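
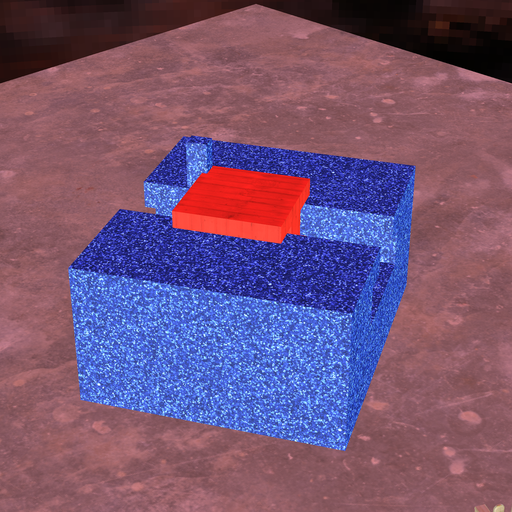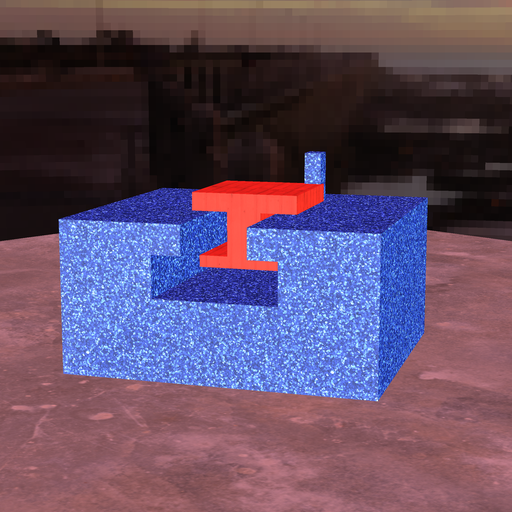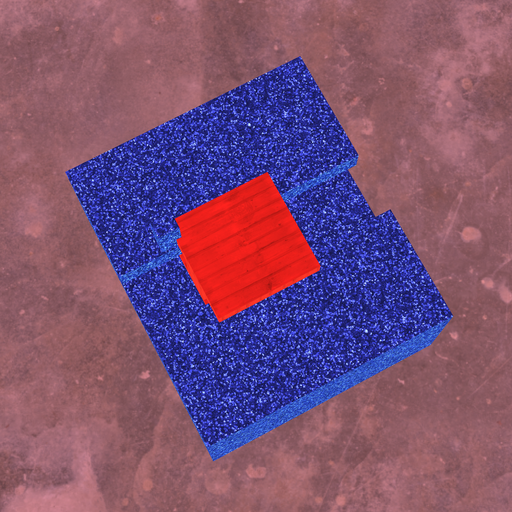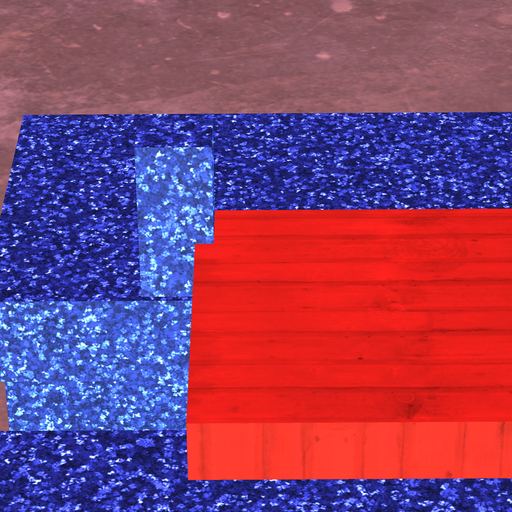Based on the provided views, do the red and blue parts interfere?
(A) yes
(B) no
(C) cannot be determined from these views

(A) yes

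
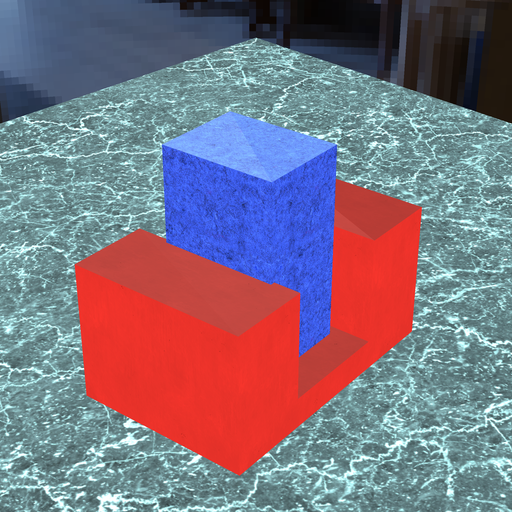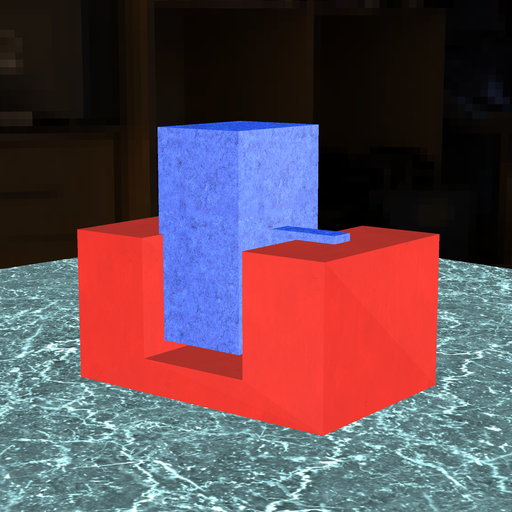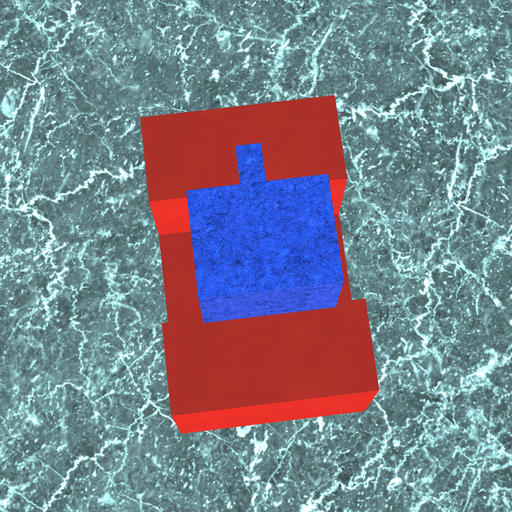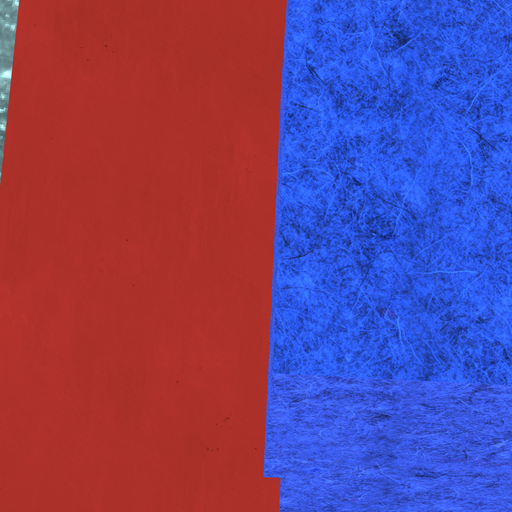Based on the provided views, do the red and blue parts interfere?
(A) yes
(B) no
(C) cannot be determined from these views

(A) yes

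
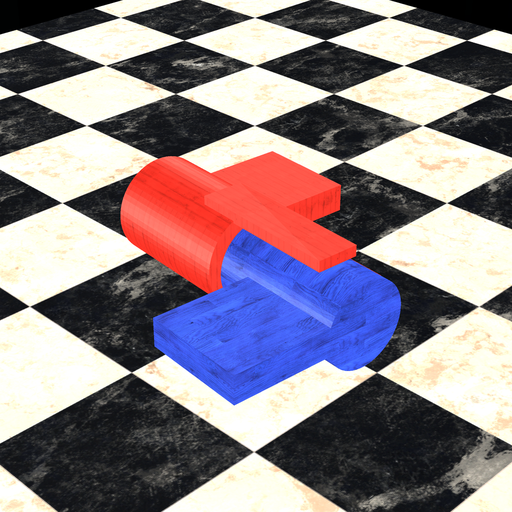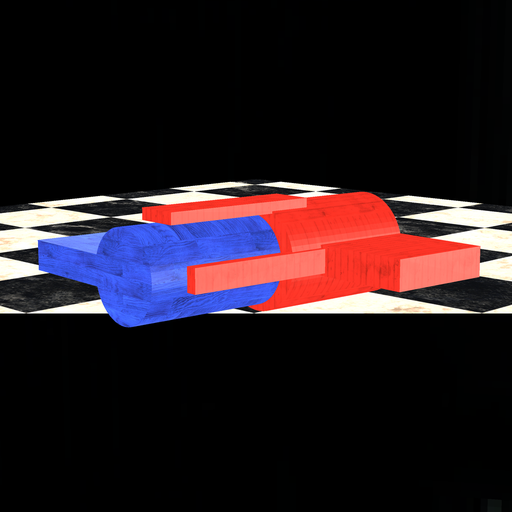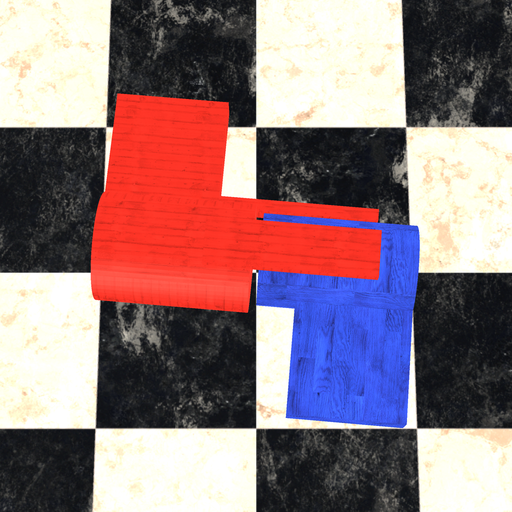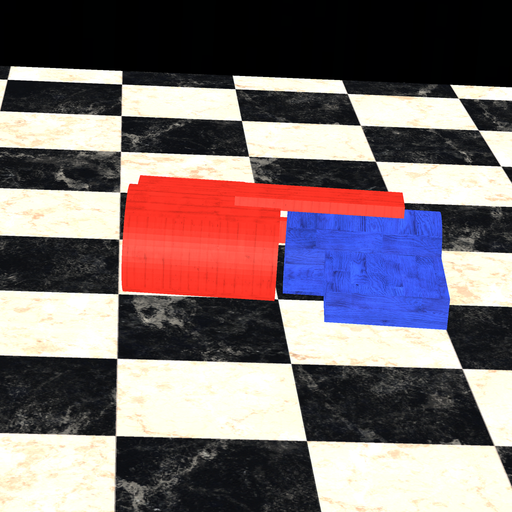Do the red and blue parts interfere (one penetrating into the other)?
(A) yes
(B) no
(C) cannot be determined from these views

(B) no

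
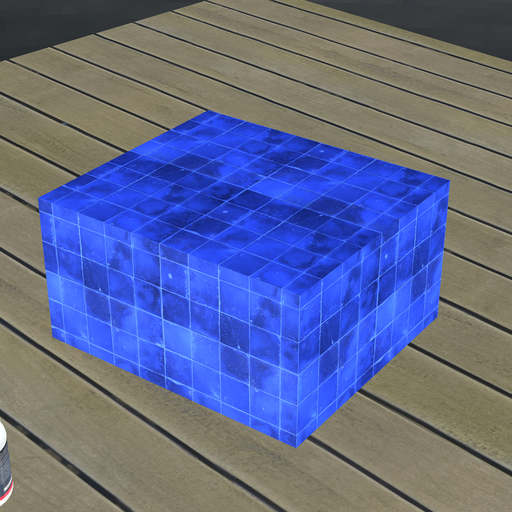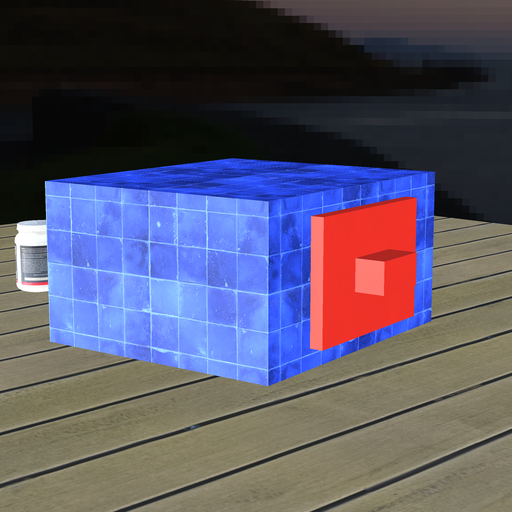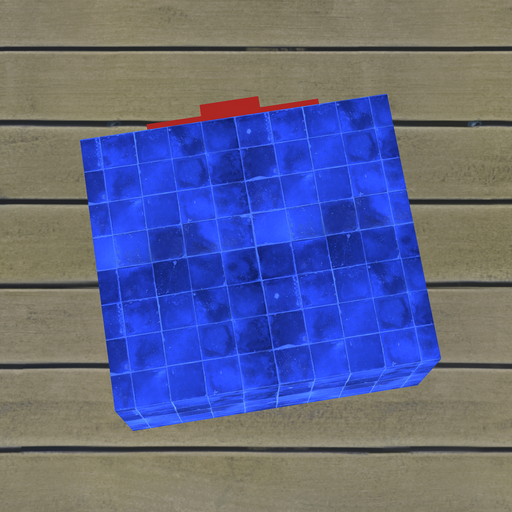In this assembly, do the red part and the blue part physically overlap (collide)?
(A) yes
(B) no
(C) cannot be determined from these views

(C) cannot be determined from these views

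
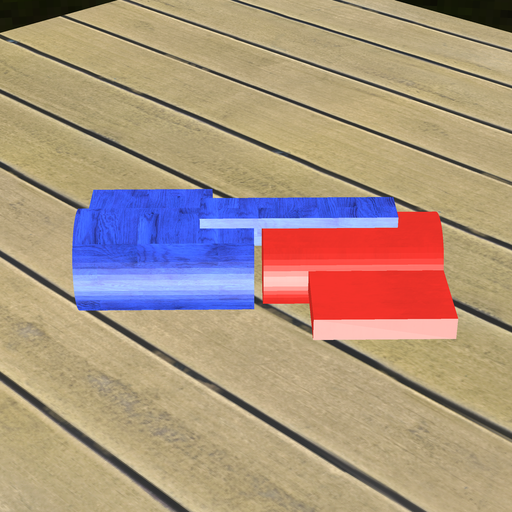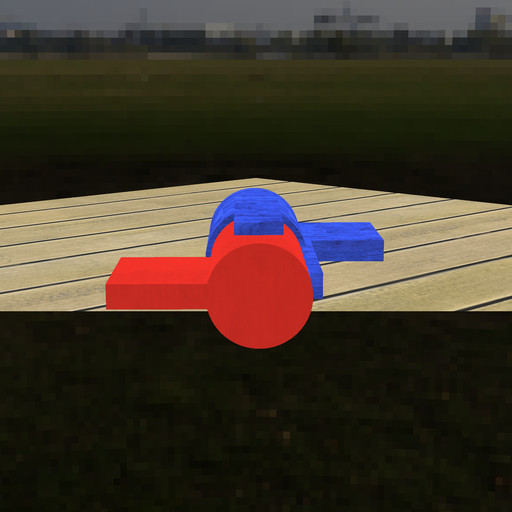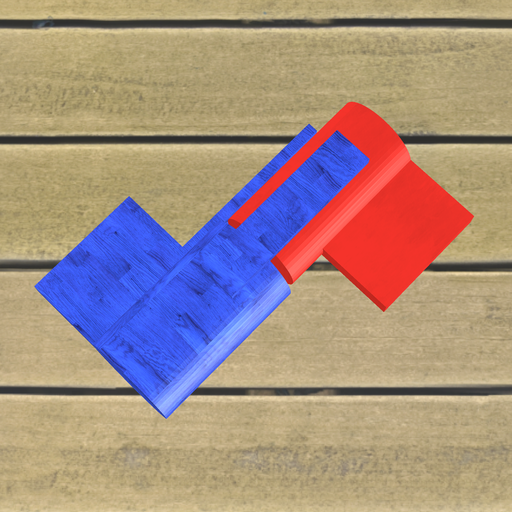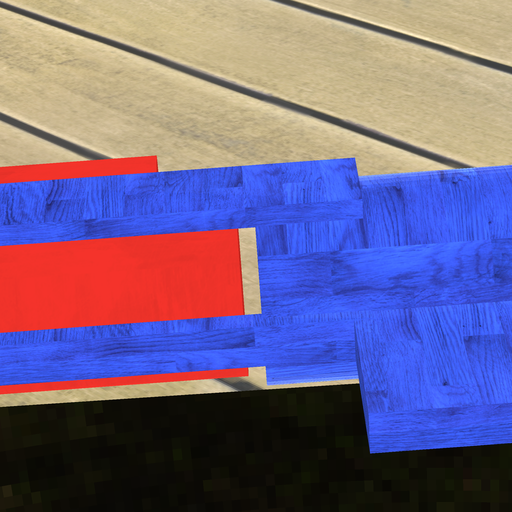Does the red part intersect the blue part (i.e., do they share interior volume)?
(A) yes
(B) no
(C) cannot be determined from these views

(B) no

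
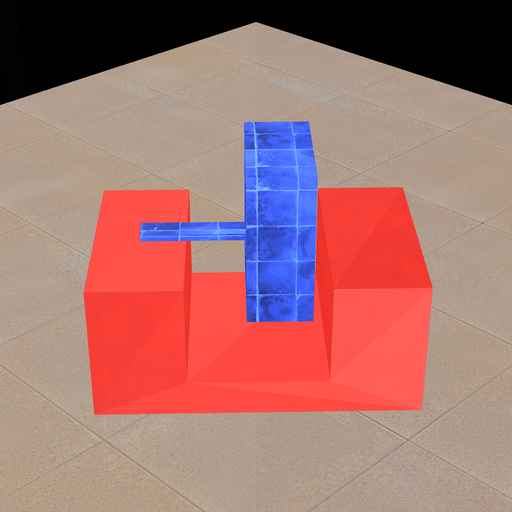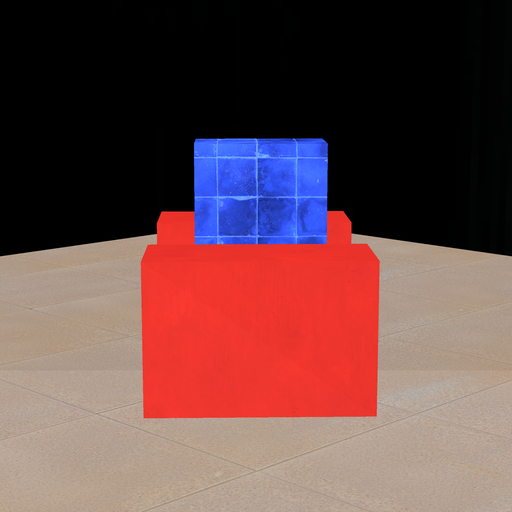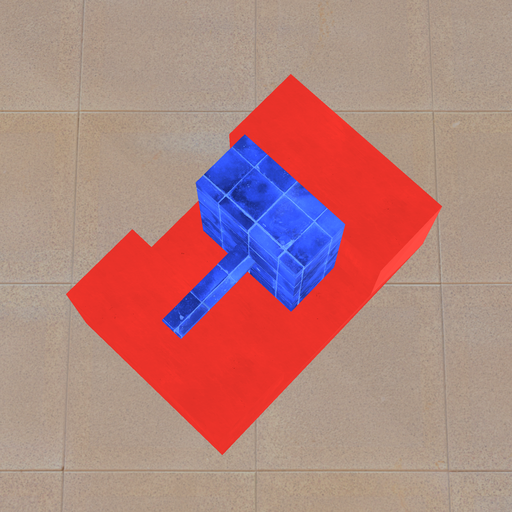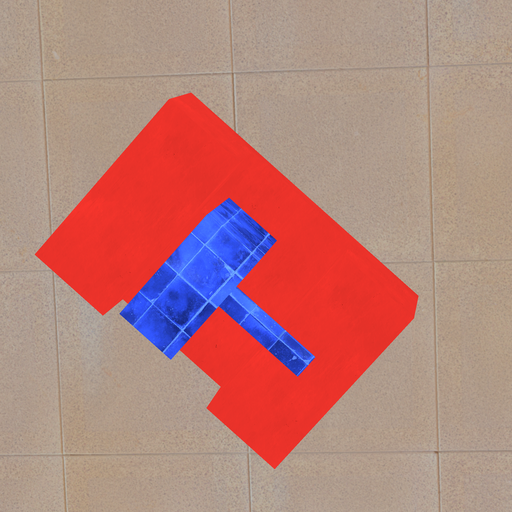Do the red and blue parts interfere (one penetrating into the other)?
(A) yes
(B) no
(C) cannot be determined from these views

(B) no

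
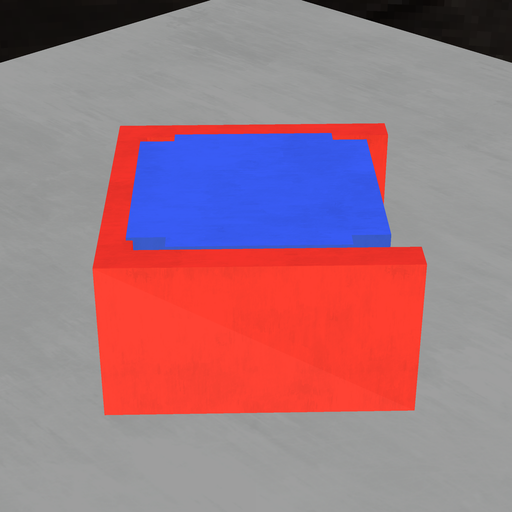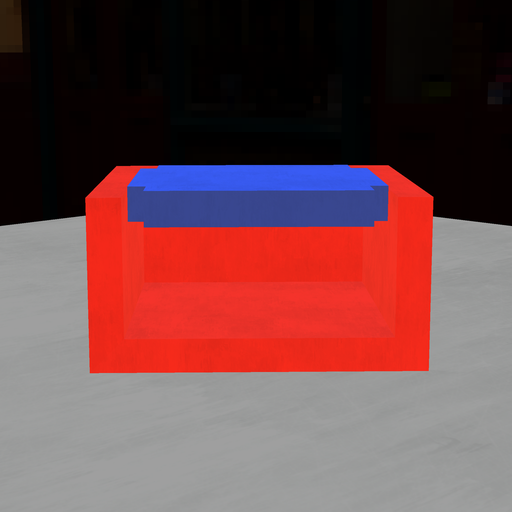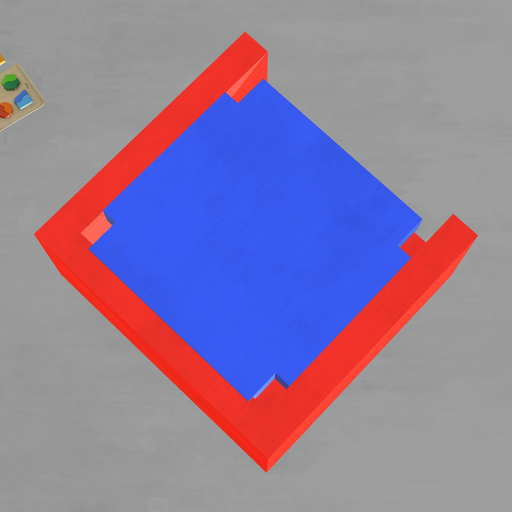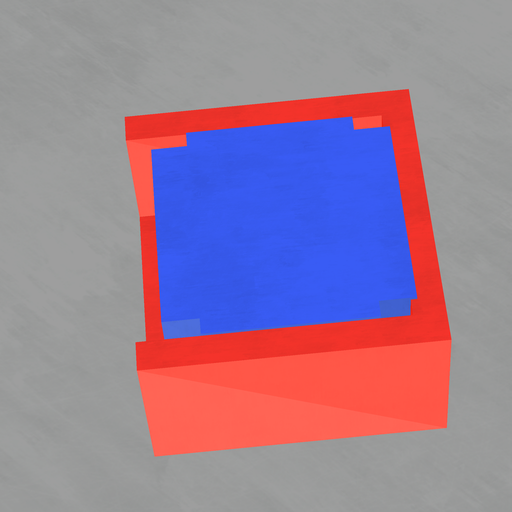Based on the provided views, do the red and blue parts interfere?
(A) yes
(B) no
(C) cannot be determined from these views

(A) yes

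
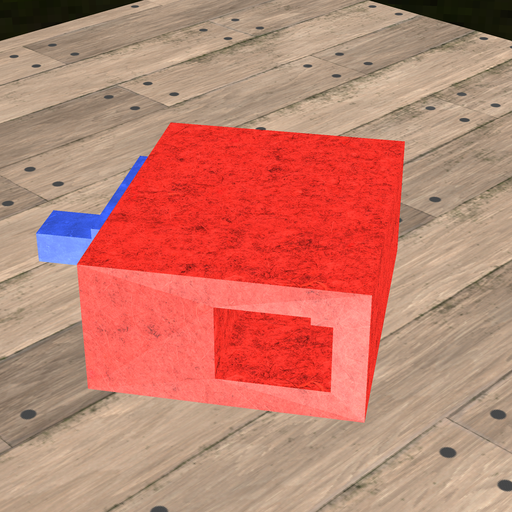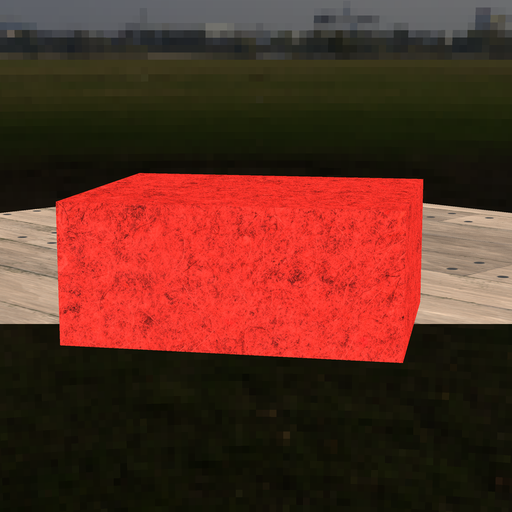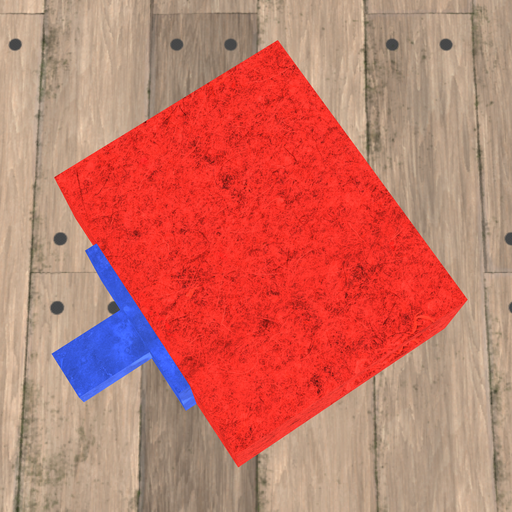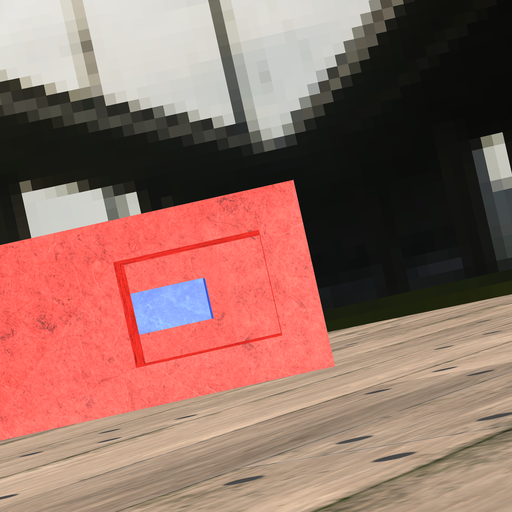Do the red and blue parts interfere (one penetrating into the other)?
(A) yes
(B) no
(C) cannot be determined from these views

(B) no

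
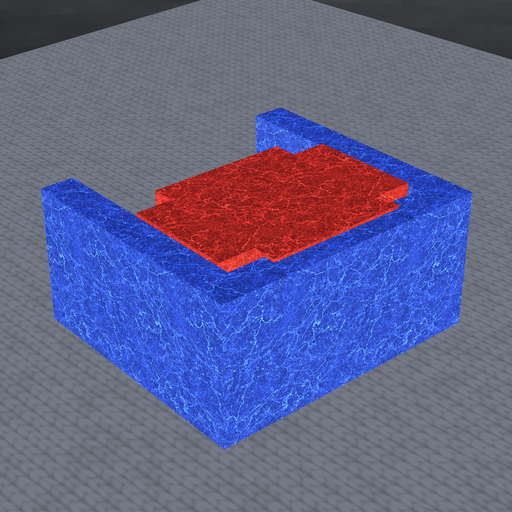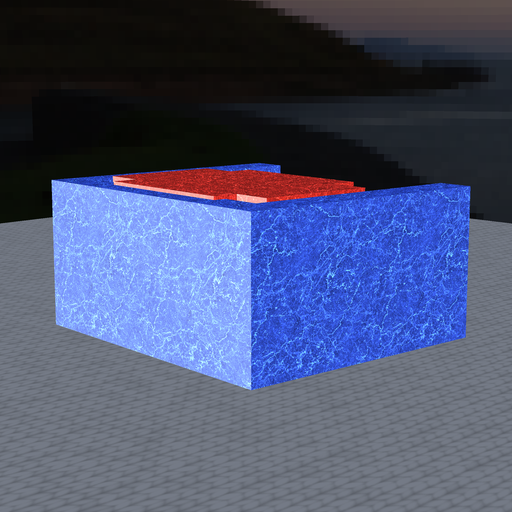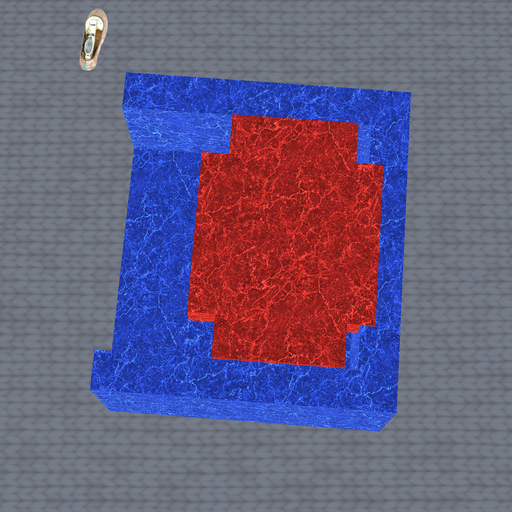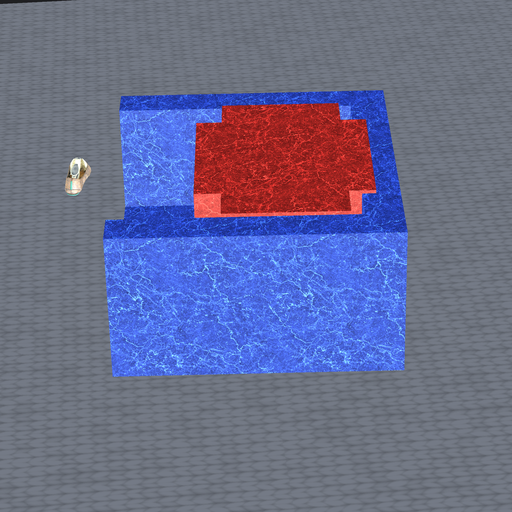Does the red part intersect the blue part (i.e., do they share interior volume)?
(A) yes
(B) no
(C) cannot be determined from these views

(A) yes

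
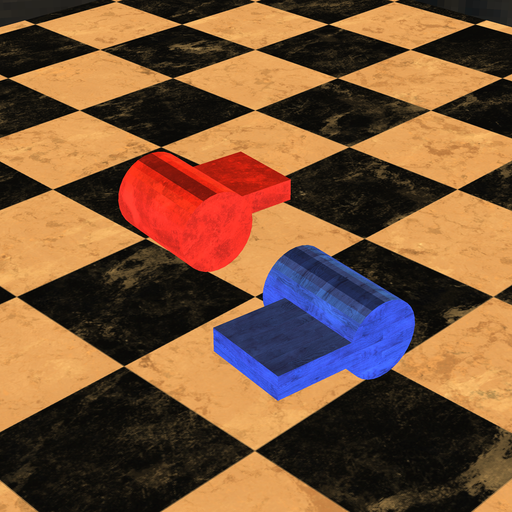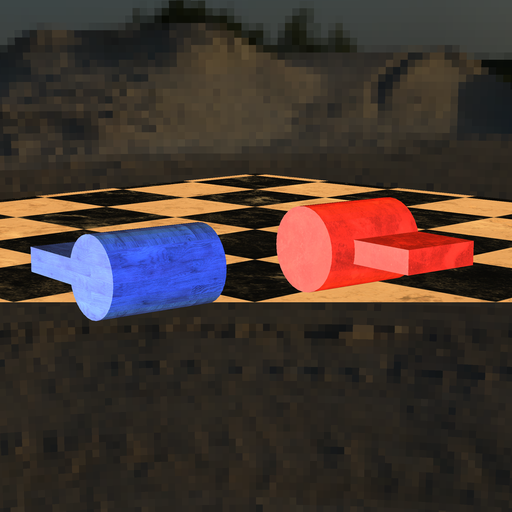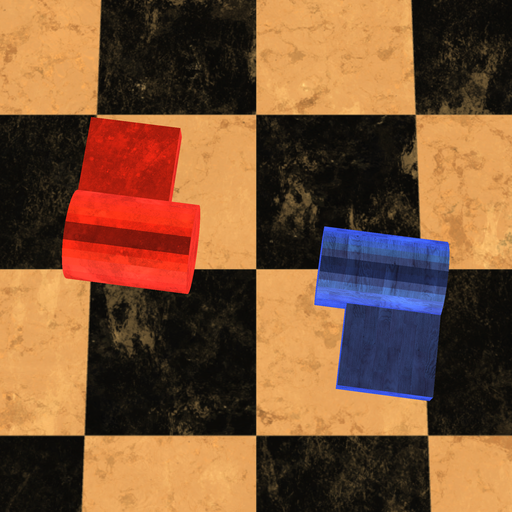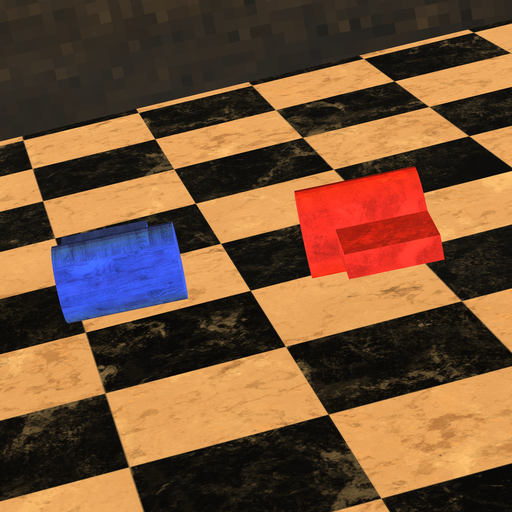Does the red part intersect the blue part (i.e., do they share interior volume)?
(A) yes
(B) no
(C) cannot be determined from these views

(B) no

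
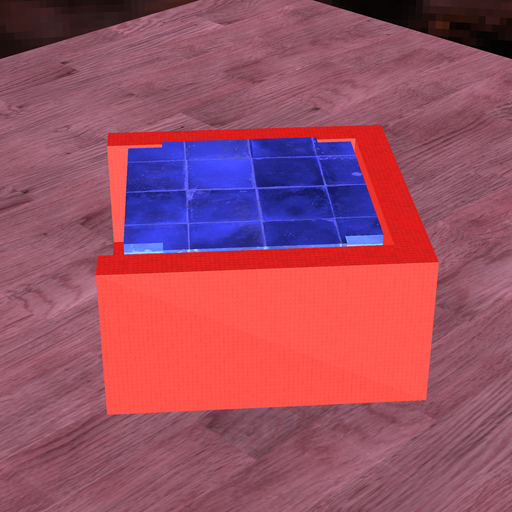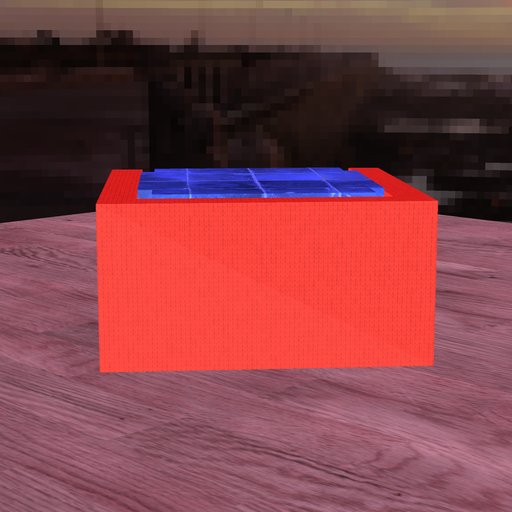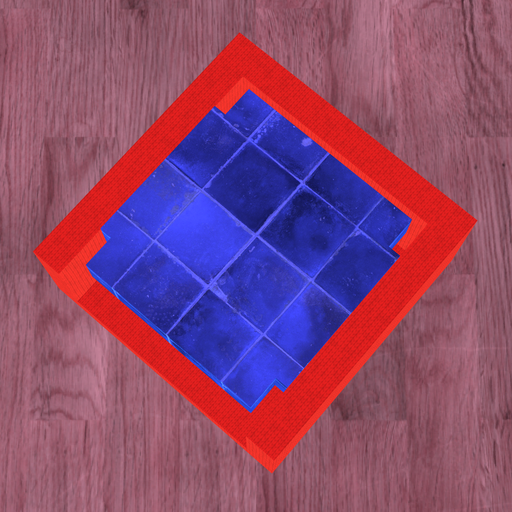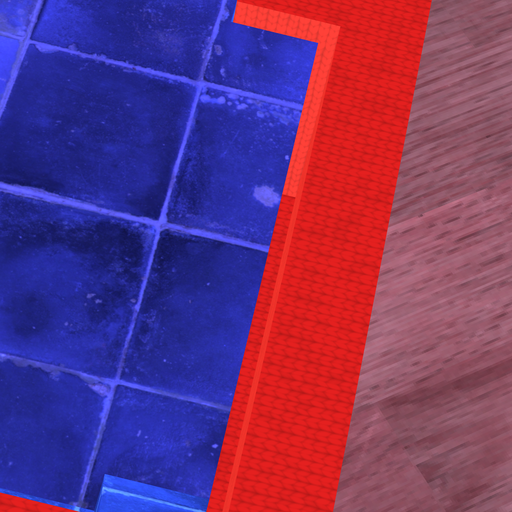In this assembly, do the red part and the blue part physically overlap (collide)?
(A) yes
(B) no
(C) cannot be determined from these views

(B) no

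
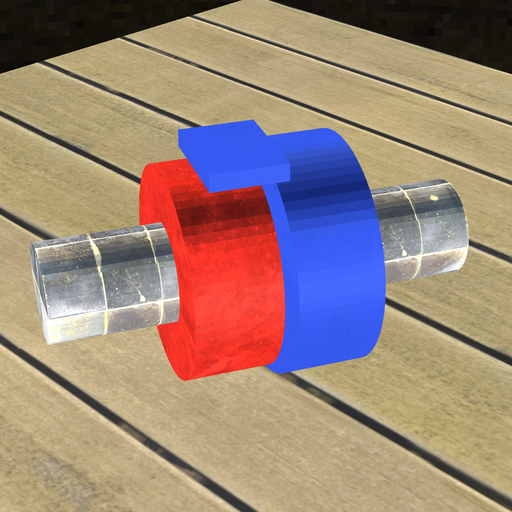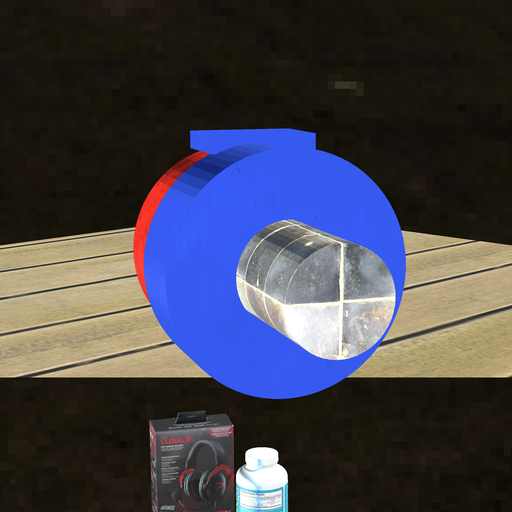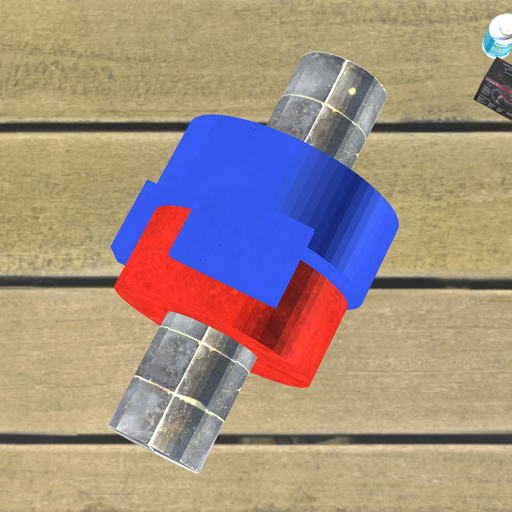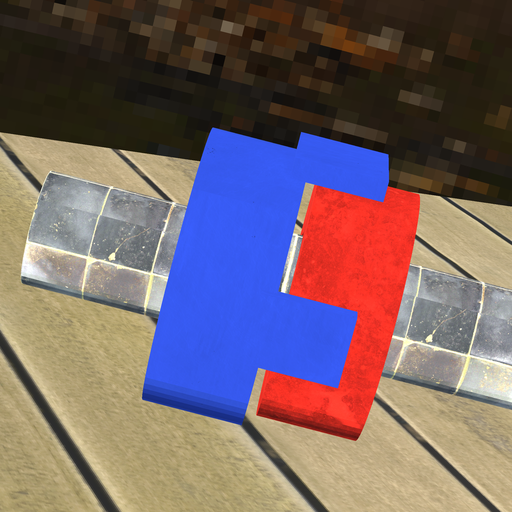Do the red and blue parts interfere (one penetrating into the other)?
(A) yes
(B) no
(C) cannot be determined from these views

(B) no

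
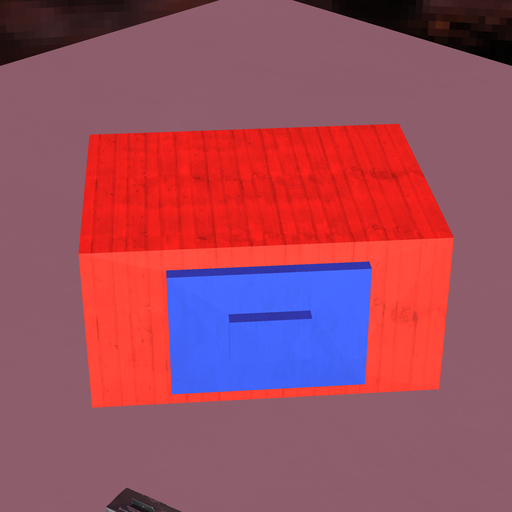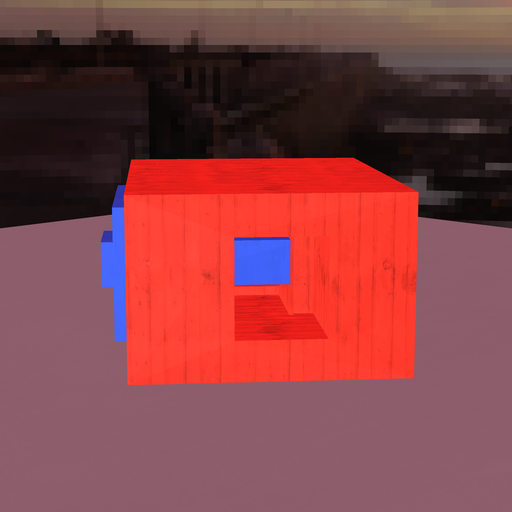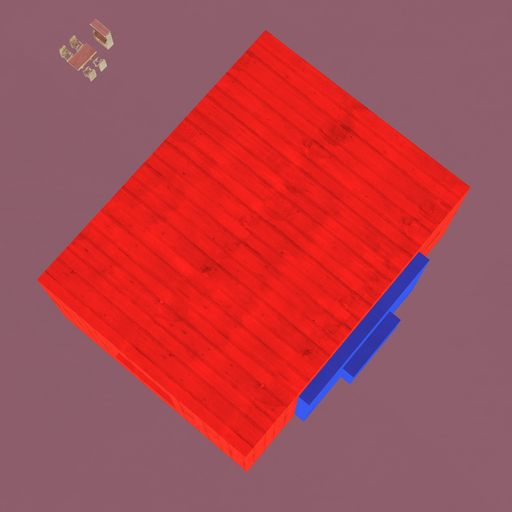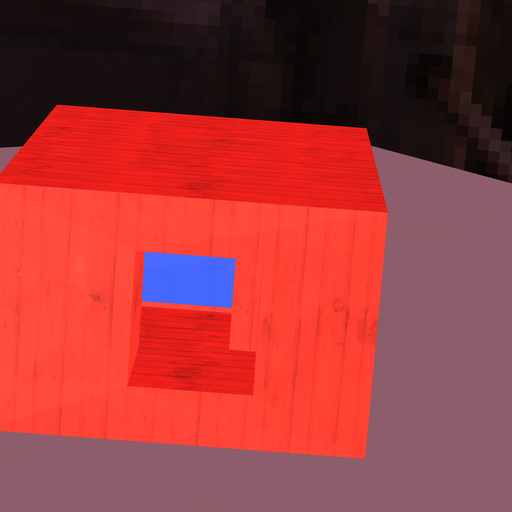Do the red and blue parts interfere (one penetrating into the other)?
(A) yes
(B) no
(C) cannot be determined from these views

(A) yes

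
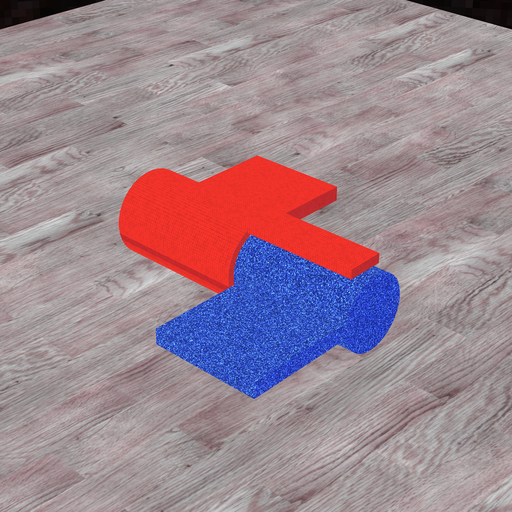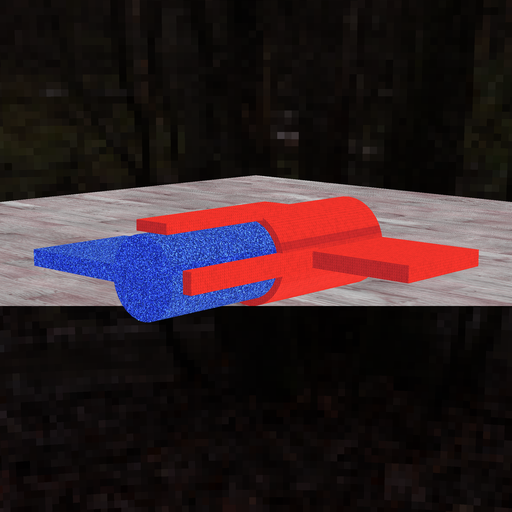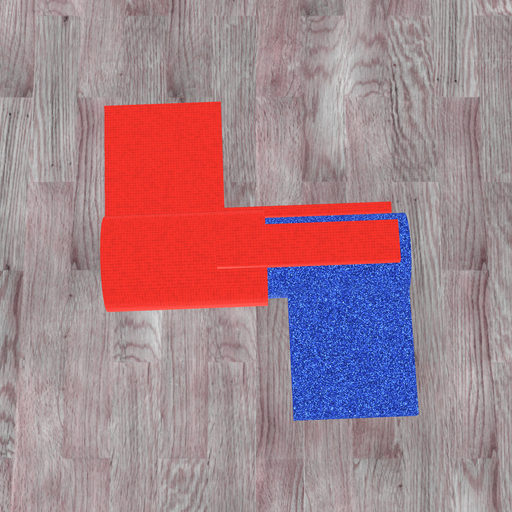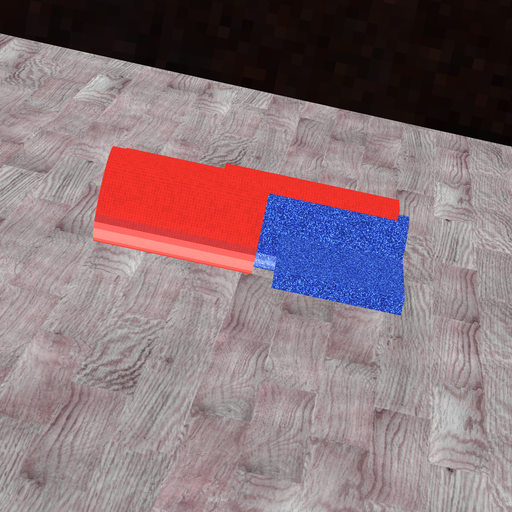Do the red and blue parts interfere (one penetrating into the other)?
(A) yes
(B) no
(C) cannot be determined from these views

(A) yes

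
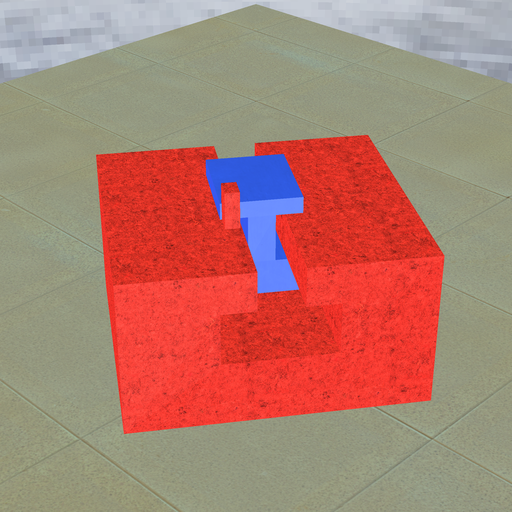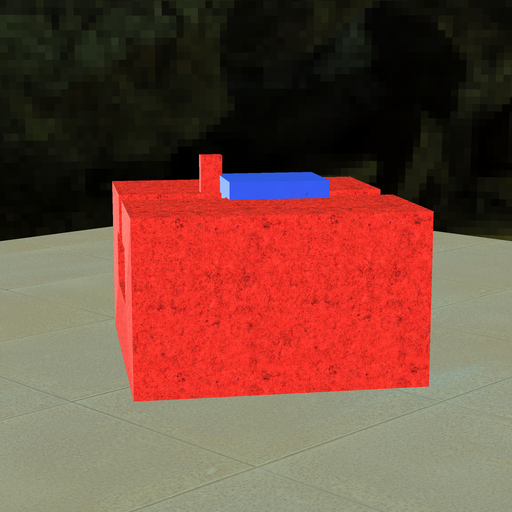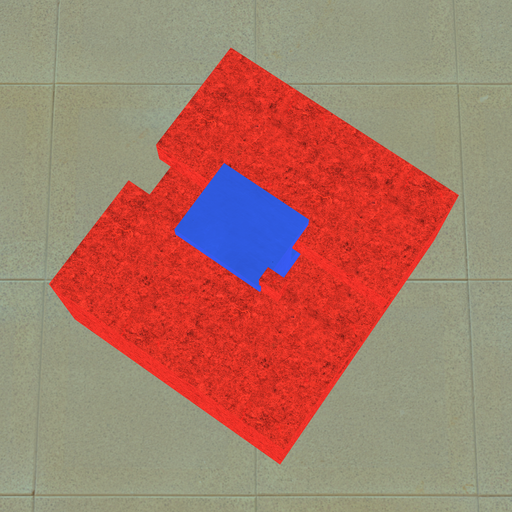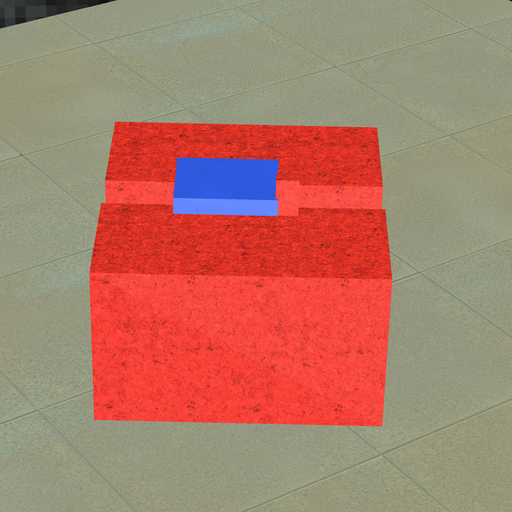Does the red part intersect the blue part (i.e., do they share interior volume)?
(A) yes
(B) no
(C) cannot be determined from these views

(A) yes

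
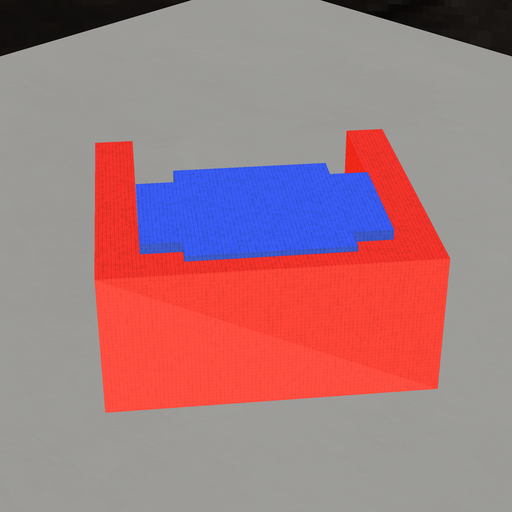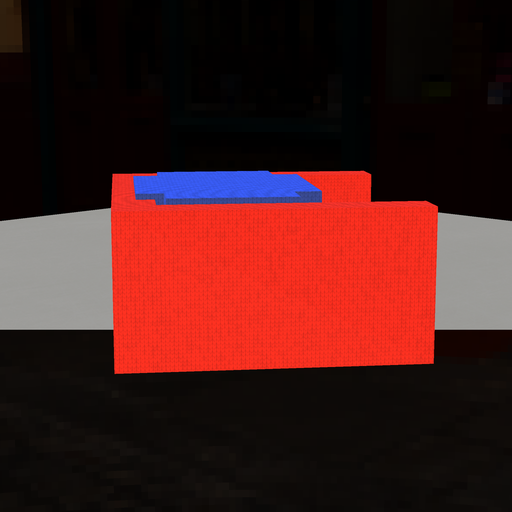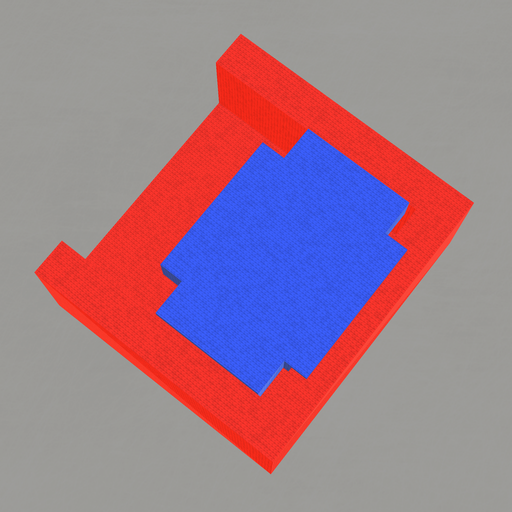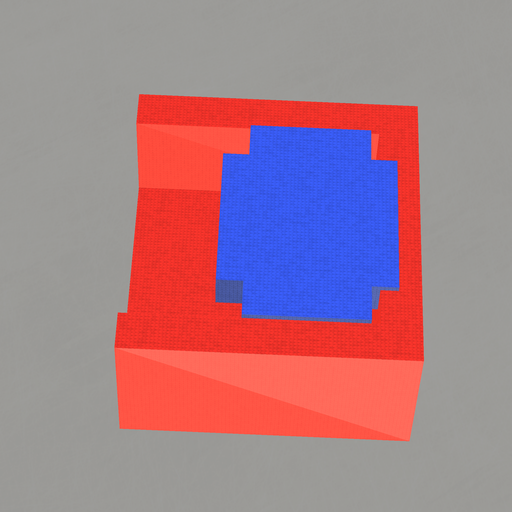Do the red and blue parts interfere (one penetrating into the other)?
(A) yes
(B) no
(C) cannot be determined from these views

(A) yes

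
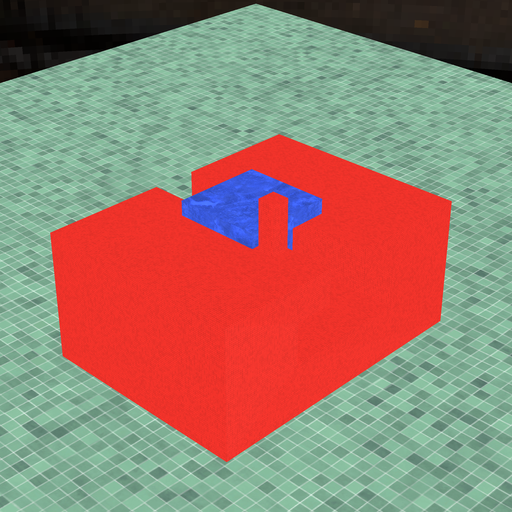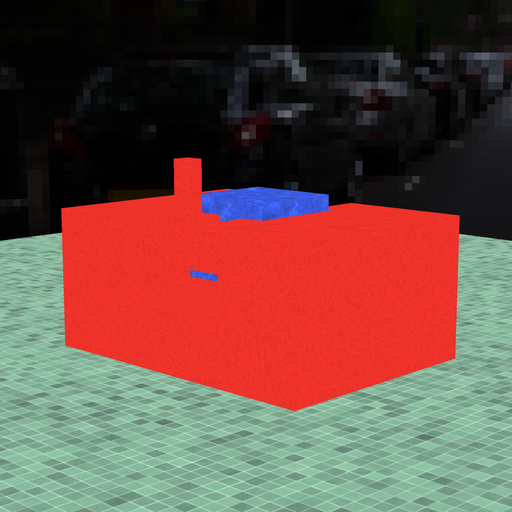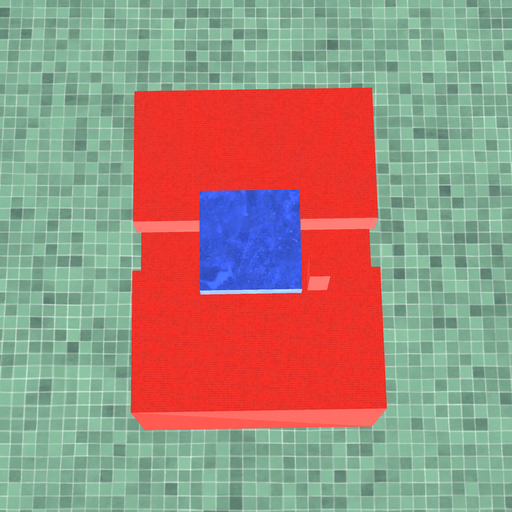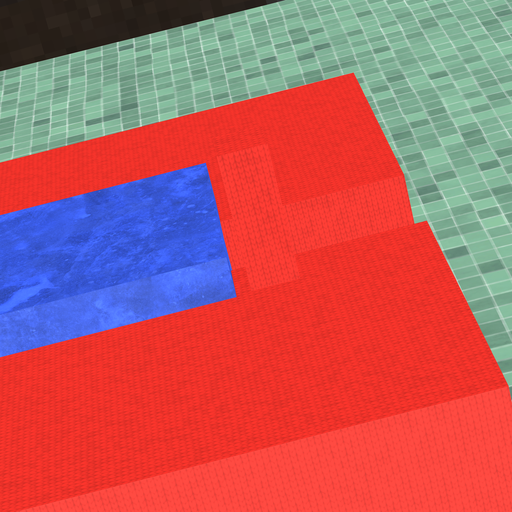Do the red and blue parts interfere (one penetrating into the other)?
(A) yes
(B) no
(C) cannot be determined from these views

(B) no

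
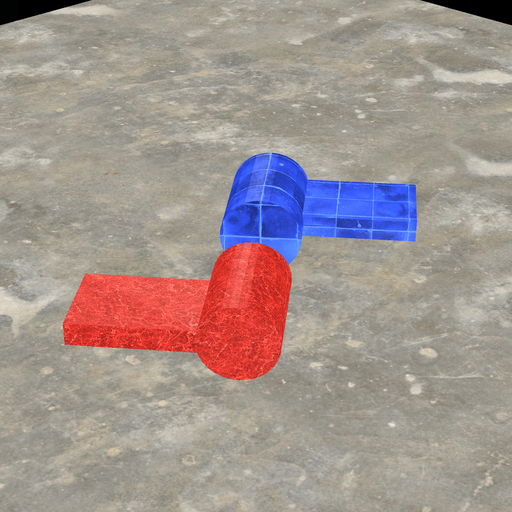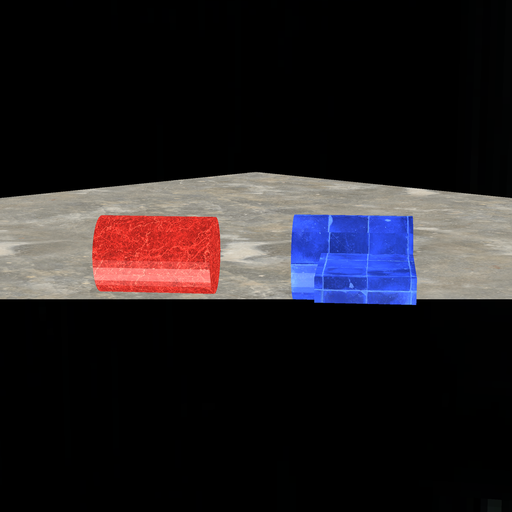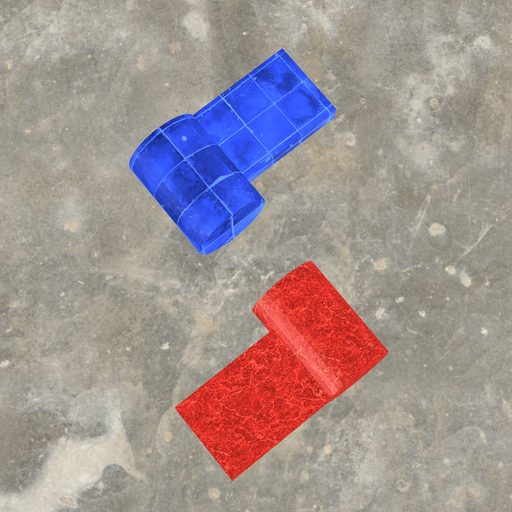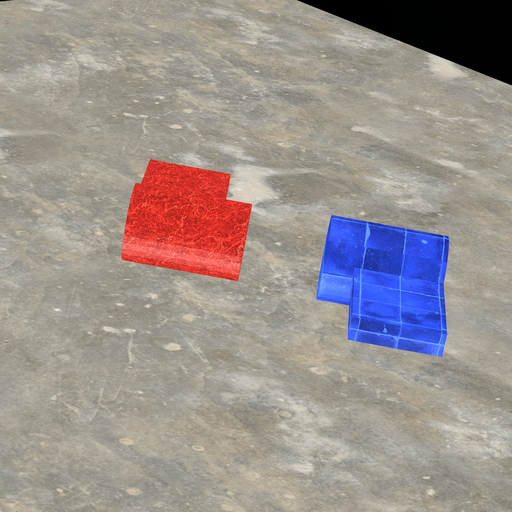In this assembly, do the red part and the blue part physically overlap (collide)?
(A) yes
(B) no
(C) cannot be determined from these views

(B) no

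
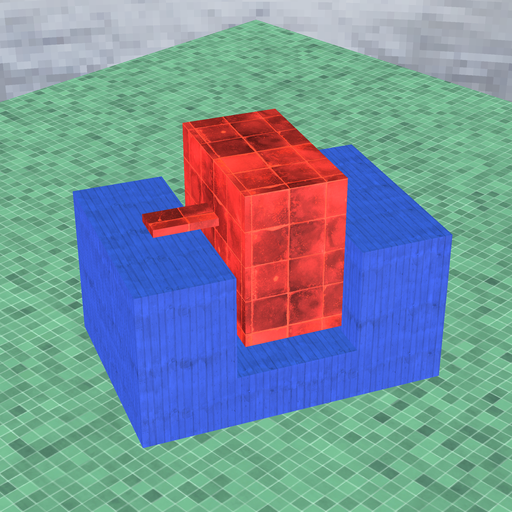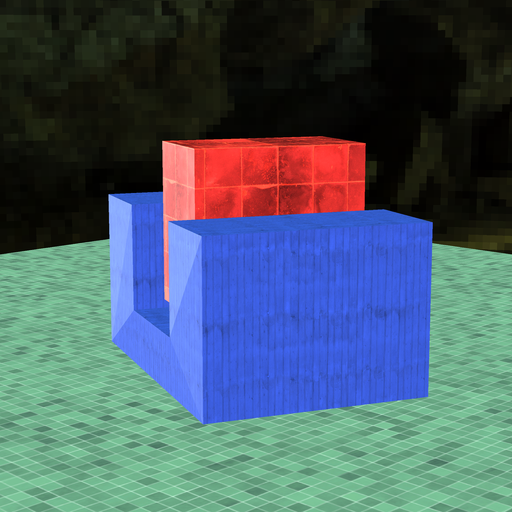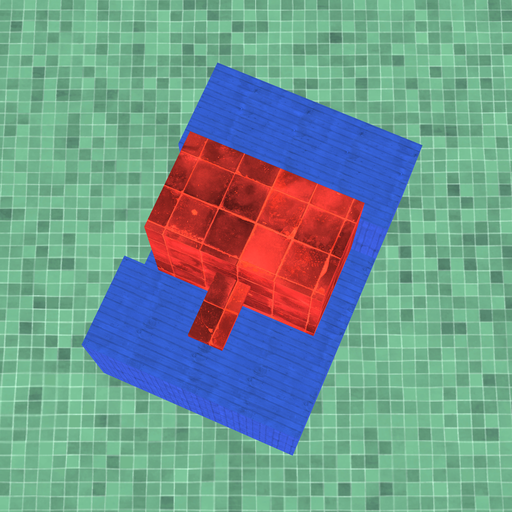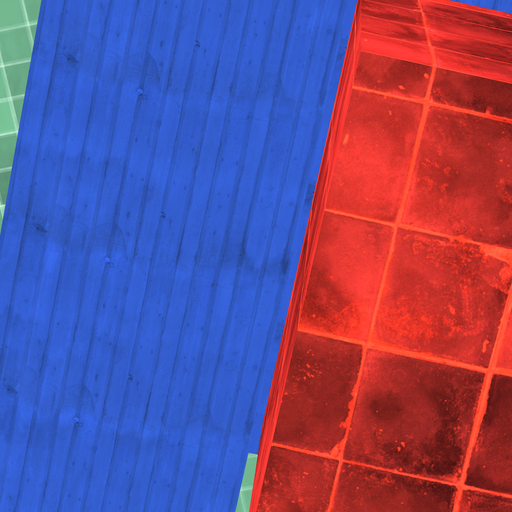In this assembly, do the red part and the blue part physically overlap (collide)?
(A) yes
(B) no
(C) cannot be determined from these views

(B) no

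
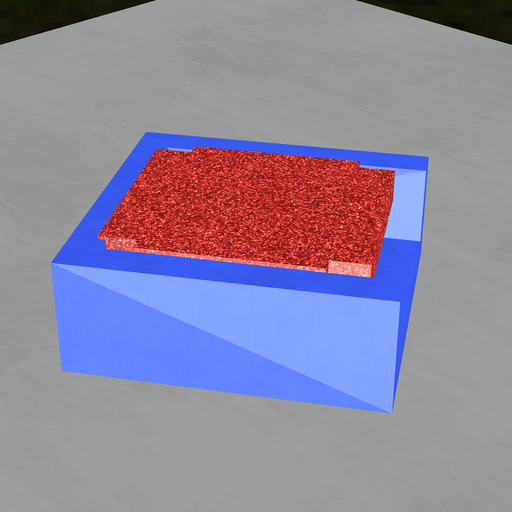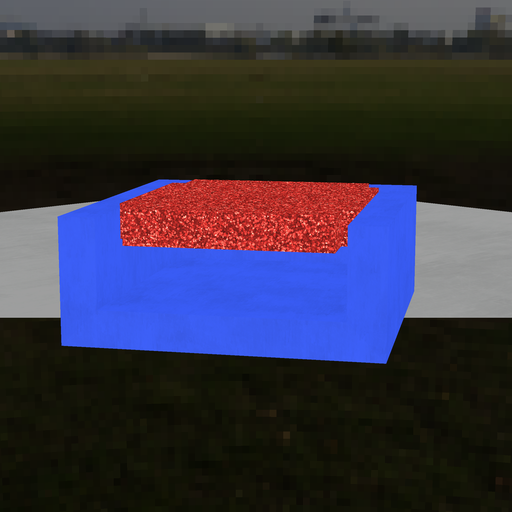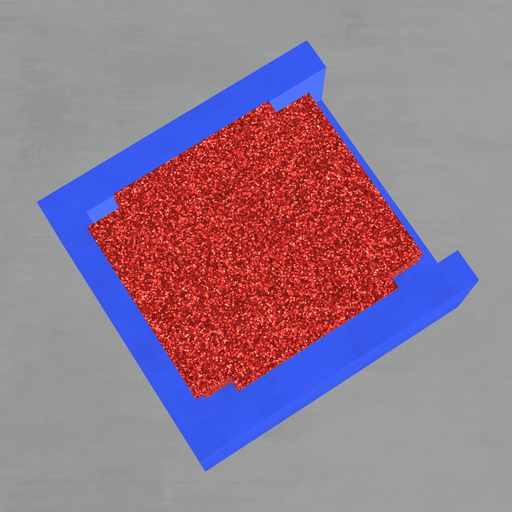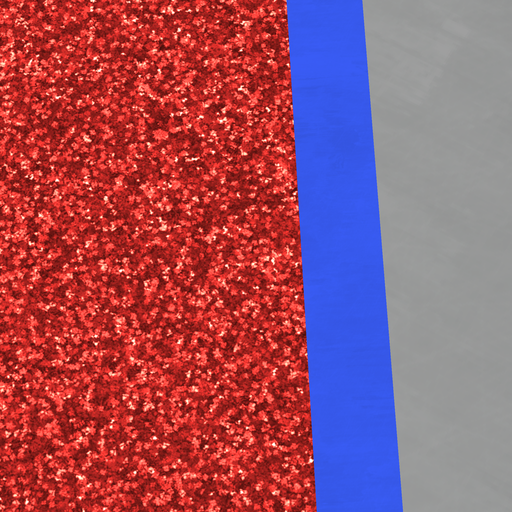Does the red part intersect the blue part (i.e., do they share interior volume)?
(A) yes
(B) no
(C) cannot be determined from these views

(A) yes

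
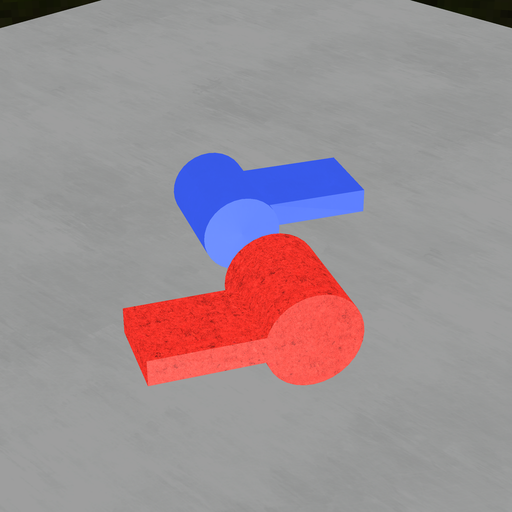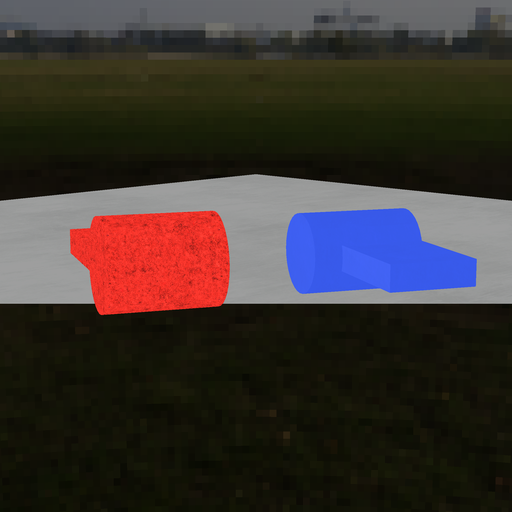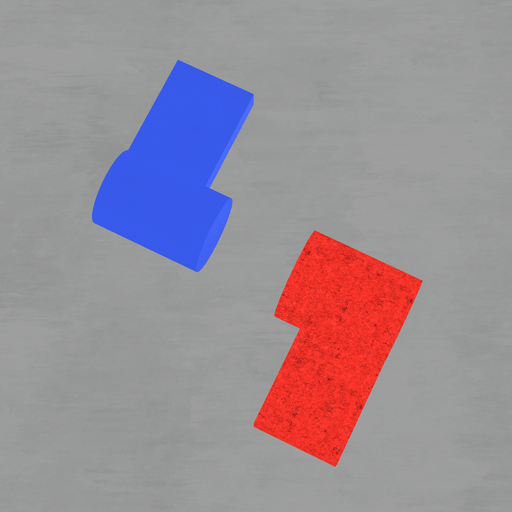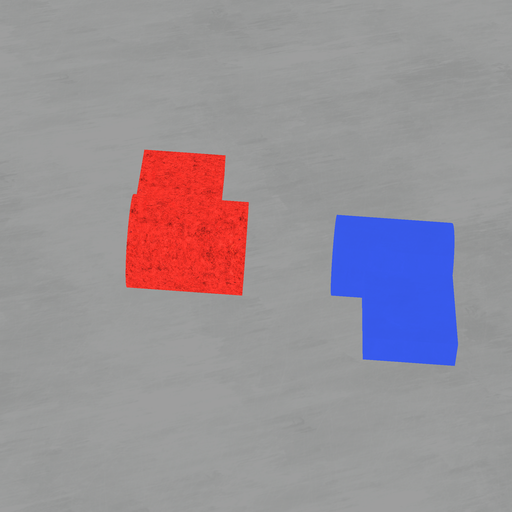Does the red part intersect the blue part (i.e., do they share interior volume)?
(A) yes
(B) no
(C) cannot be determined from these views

(B) no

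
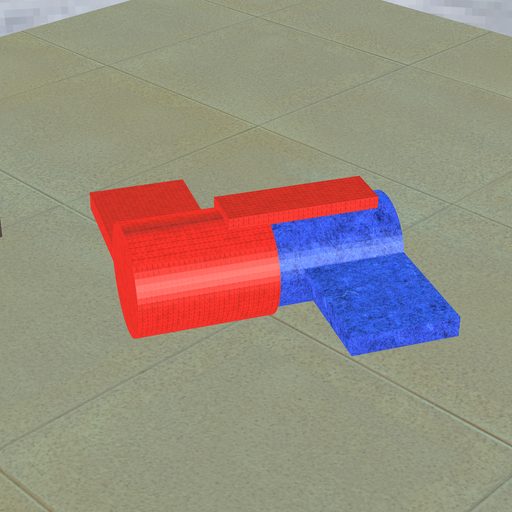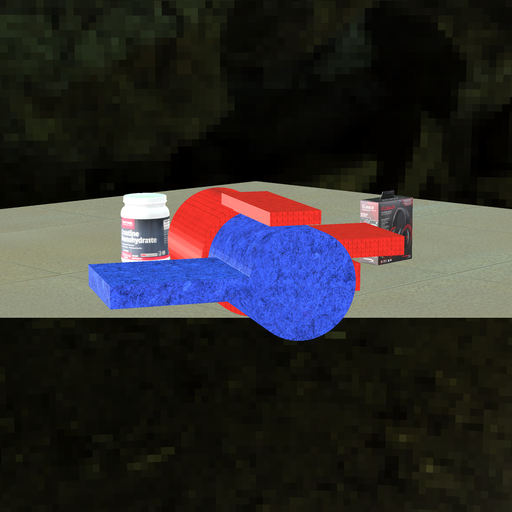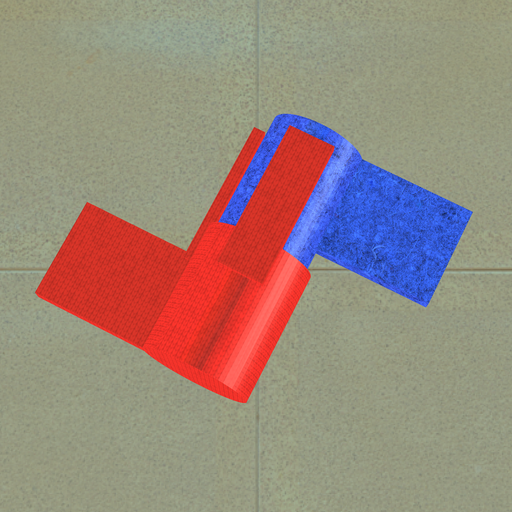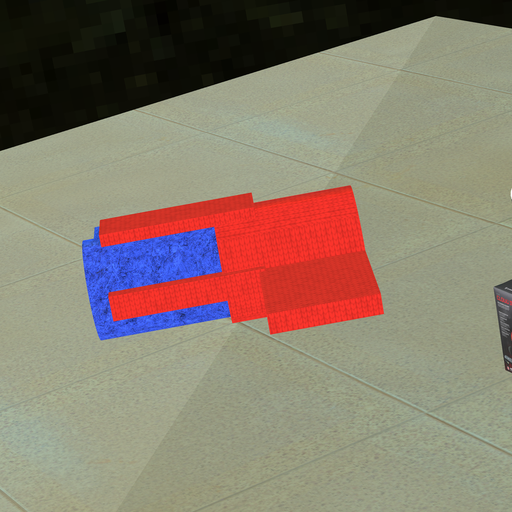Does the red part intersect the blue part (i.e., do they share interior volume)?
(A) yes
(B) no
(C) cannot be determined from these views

(A) yes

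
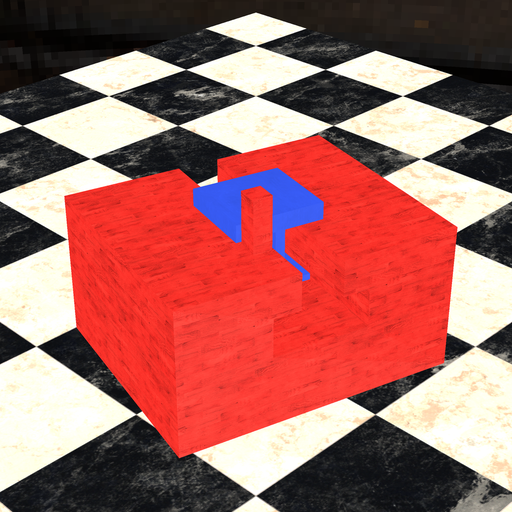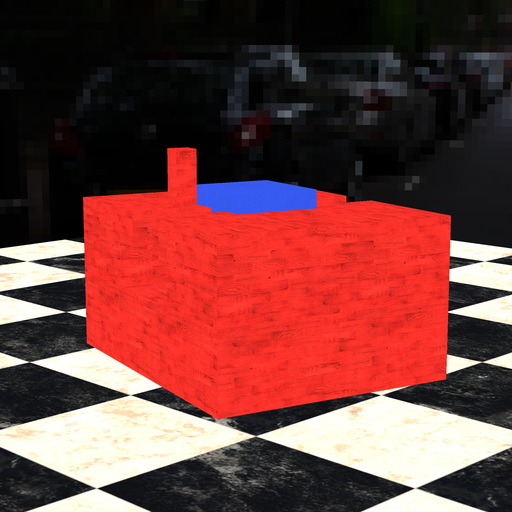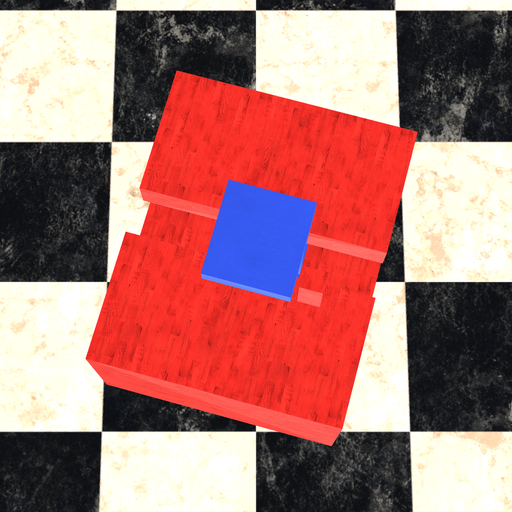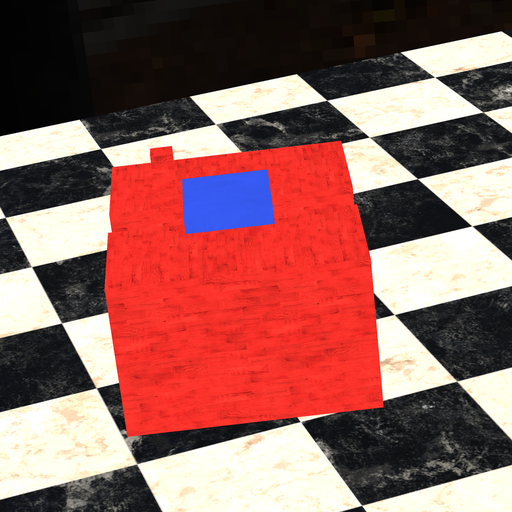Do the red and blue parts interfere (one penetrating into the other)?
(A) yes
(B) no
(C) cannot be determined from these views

(B) no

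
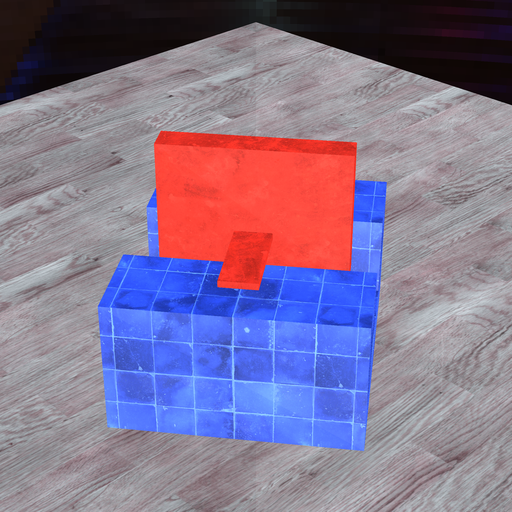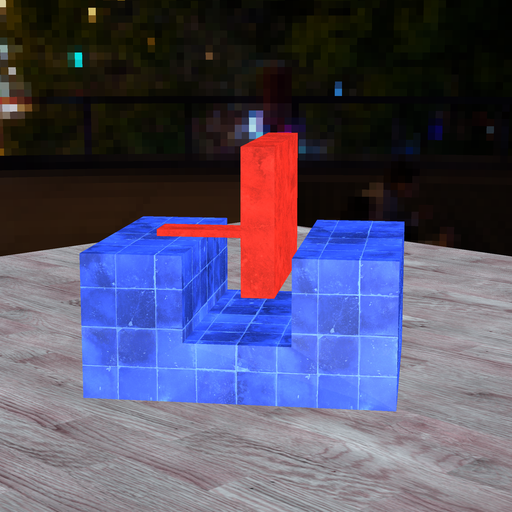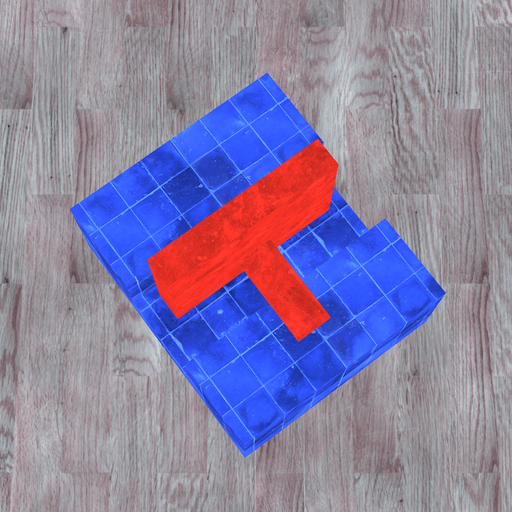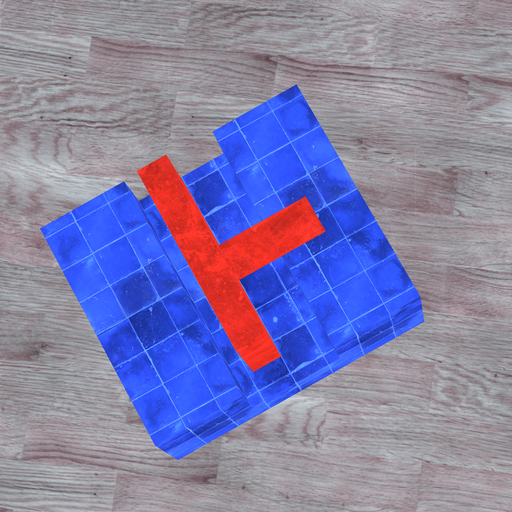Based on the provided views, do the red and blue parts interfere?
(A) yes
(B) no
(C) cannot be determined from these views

(B) no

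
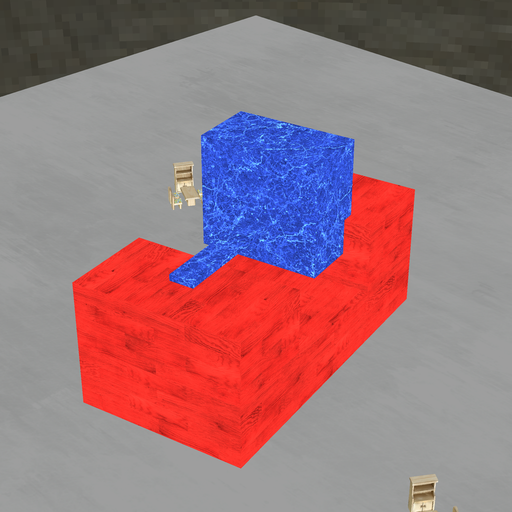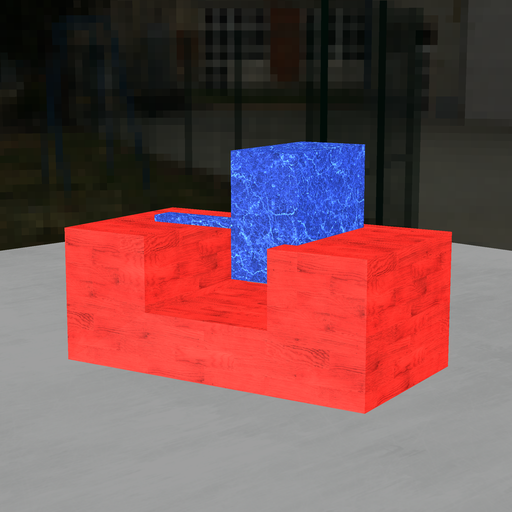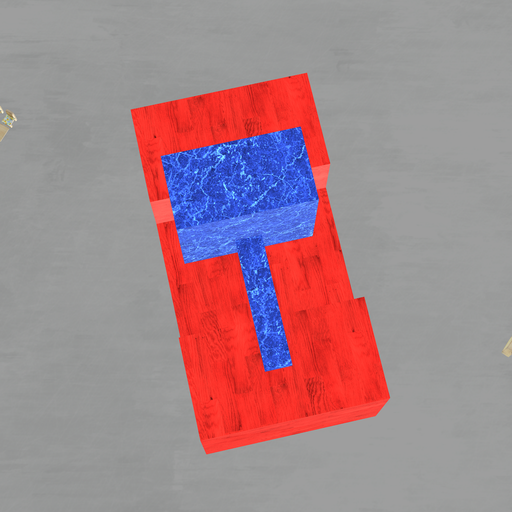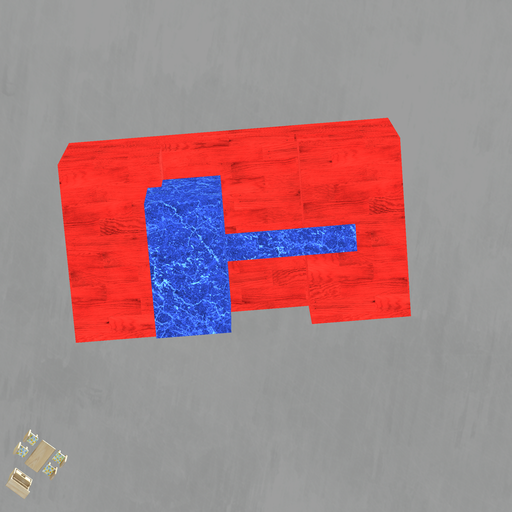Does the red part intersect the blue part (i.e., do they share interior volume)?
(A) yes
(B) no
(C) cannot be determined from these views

(A) yes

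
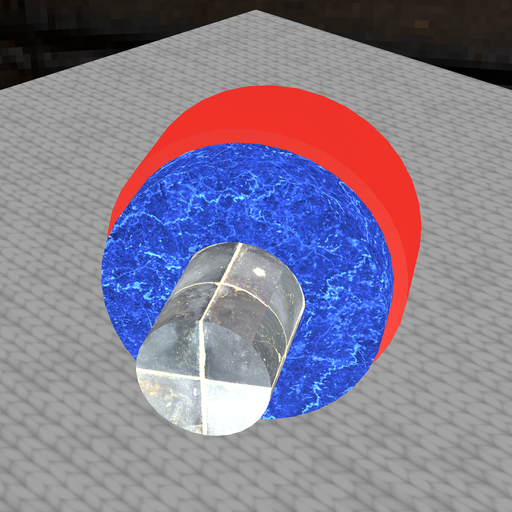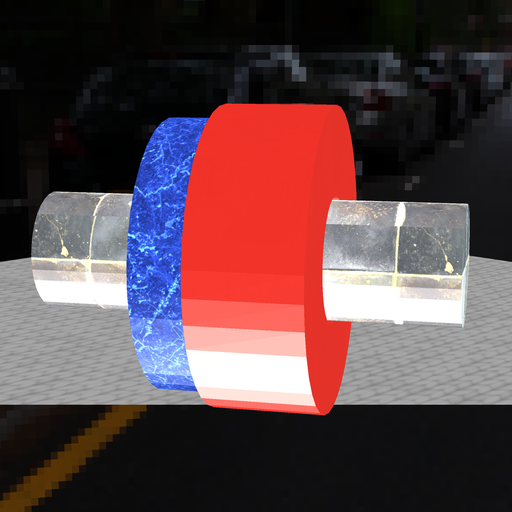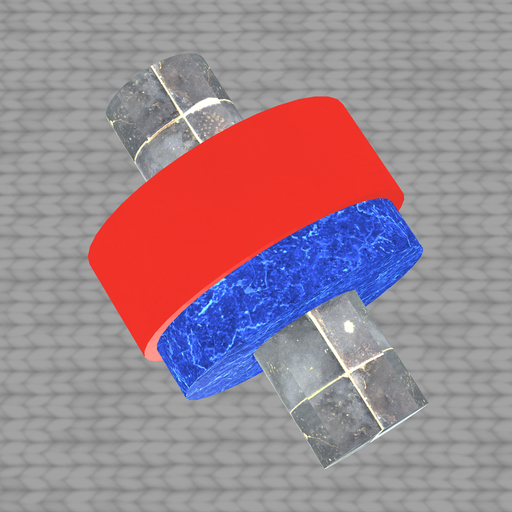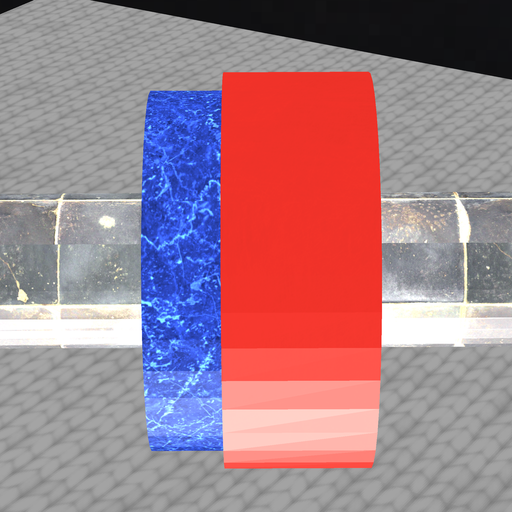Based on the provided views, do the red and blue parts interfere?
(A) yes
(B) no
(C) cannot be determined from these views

(A) yes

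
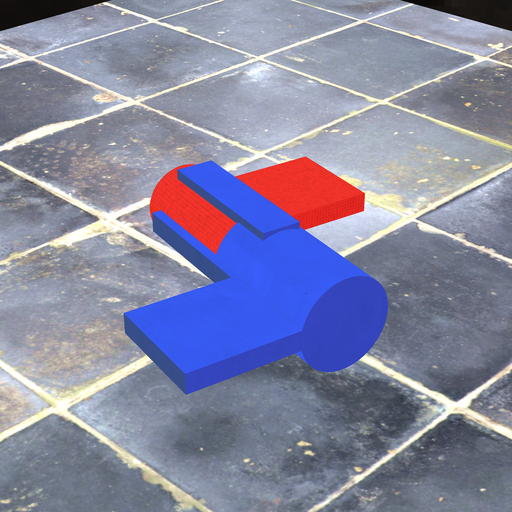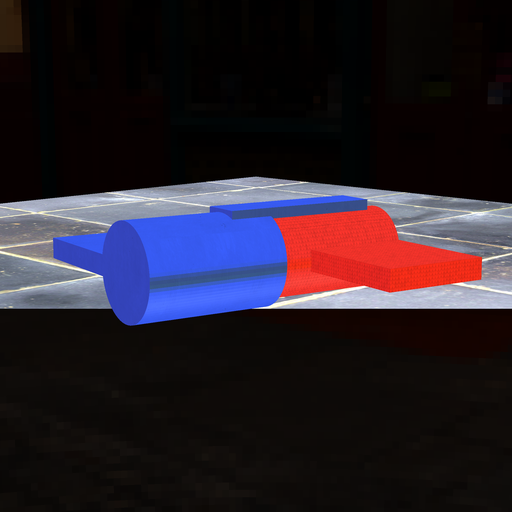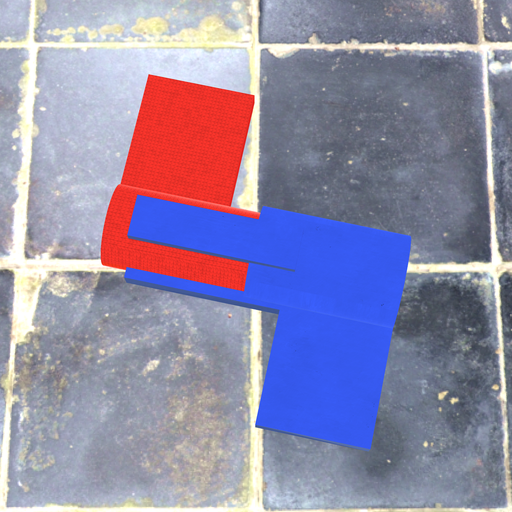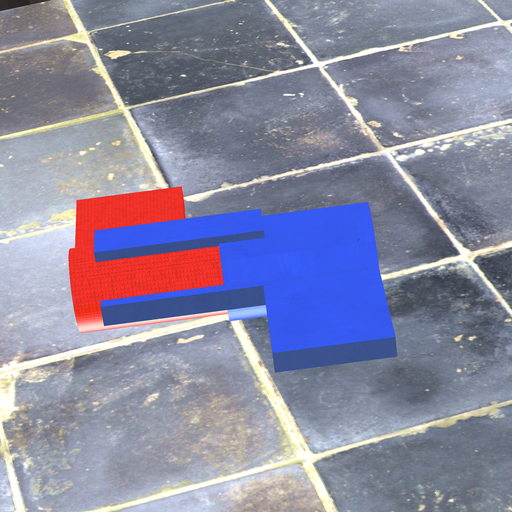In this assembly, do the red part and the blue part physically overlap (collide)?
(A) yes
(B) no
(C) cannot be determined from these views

(A) yes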